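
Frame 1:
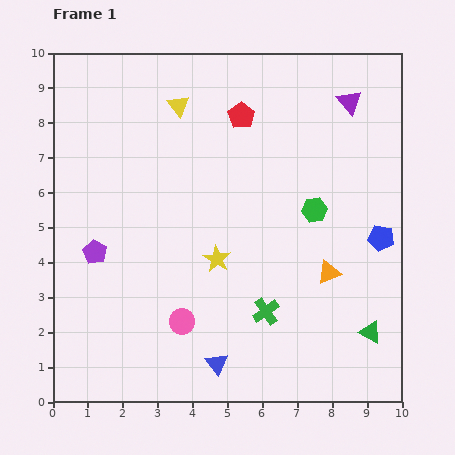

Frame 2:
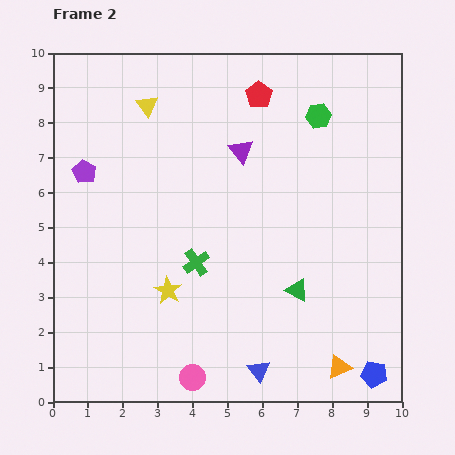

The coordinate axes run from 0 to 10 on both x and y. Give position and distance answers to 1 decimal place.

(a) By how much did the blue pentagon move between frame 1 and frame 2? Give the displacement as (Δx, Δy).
(-0.2, -3.9)

The blue pentagon was at (9.4, 4.7) in frame 1 and (9.2, 0.8) in frame 2.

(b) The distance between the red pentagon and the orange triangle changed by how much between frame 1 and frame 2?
+3.0

Distance in frame 1: 5.1. Distance in frame 2: 8.1.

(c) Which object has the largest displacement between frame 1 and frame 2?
the blue pentagon

(moved 3.9; next 3.4)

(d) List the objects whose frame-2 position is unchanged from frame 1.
none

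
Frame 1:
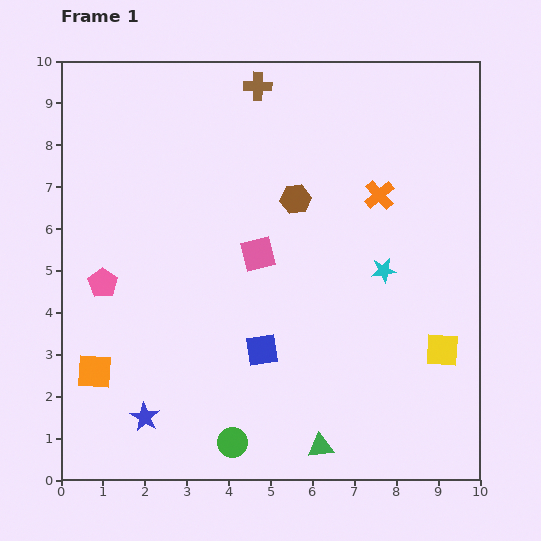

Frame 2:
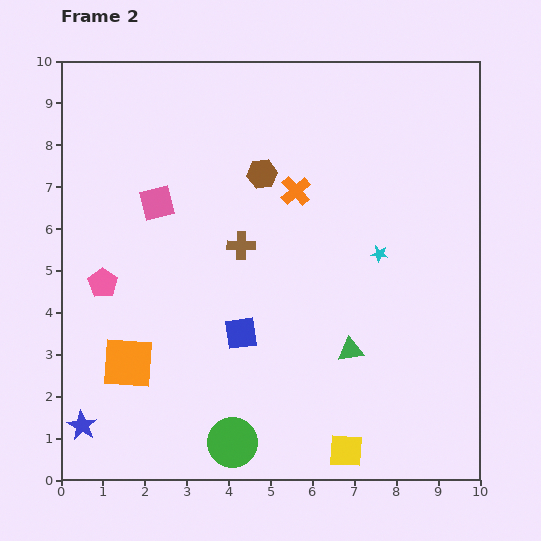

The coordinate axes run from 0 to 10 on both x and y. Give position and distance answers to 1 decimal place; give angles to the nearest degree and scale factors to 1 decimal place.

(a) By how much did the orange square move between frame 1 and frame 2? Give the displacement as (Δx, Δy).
(0.8, 0.2)

The orange square was at (0.8, 2.6) in frame 1 and (1.6, 2.8) in frame 2.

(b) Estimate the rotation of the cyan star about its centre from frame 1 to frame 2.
15° clockwise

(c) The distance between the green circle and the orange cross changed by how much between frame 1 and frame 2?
-0.7

Distance in frame 1: 6.9. Distance in frame 2: 6.2.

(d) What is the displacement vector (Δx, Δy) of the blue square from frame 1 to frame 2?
(-0.5, 0.4)

The blue square was at (4.8, 3.1) in frame 1 and (4.3, 3.5) in frame 2.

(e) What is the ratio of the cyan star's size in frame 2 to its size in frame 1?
0.7×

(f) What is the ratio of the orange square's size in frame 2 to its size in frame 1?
1.5×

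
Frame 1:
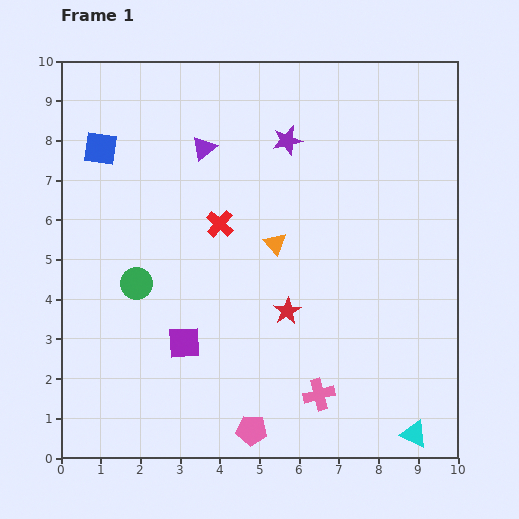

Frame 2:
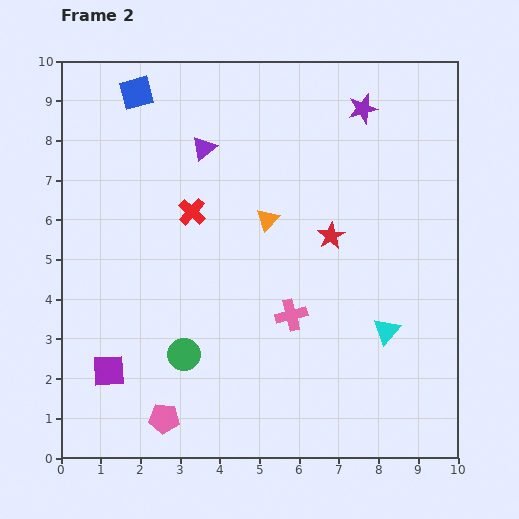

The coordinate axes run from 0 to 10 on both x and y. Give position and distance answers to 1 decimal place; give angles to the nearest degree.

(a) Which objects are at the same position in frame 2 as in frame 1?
the purple triangle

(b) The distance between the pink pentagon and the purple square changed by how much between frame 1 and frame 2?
-1.0

Distance in frame 1: 2.8. Distance in frame 2: 1.8.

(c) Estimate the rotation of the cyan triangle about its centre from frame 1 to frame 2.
46° clockwise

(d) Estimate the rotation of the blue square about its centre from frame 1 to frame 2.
24° counter-clockwise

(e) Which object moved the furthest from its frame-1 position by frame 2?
the cyan triangle

(moved 2.7; next 2.2)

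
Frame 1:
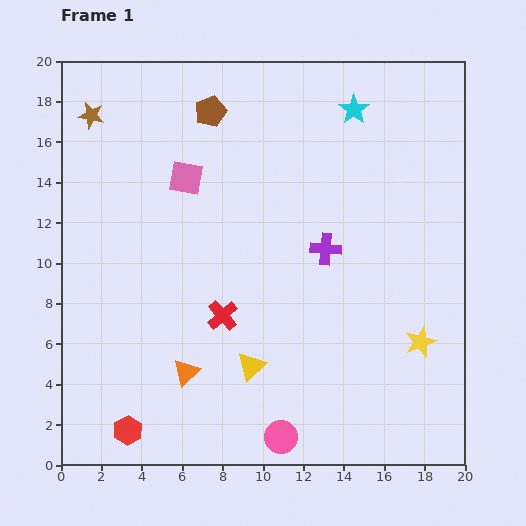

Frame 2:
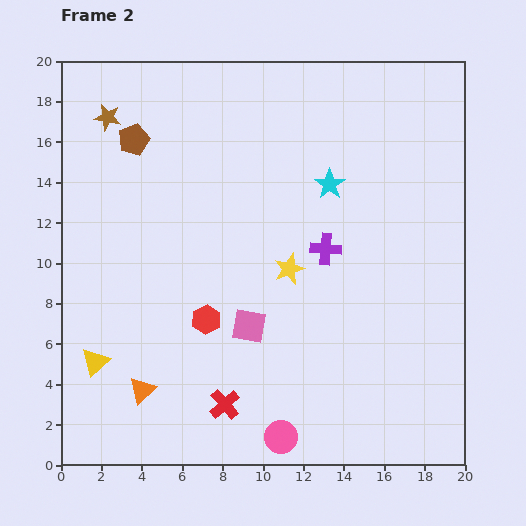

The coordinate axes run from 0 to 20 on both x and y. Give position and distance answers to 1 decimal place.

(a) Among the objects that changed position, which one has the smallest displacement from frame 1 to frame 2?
the brown star

(moved 0.8)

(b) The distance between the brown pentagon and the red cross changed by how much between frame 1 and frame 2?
+3.8

Distance in frame 1: 10.1. Distance in frame 2: 13.9.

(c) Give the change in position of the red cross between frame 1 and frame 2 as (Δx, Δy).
(0.1, -4.4)

The red cross was at (8.0, 7.4) in frame 1 and (8.1, 3.0) in frame 2.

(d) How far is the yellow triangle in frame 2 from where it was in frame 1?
7.7

The yellow triangle moved from (9.4, 4.9) to (1.7, 5.1), a distance of √(7.7² + 0.2²) ≈ 7.7.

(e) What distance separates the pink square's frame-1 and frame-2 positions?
7.9

The pink square moved from (6.2, 14.2) to (9.3, 6.9), a distance of √(3.1² + 7.3²) ≈ 7.9.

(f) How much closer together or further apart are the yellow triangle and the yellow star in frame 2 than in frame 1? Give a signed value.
+2.1

Distance in frame 1: 8.5. Distance in frame 2: 10.6.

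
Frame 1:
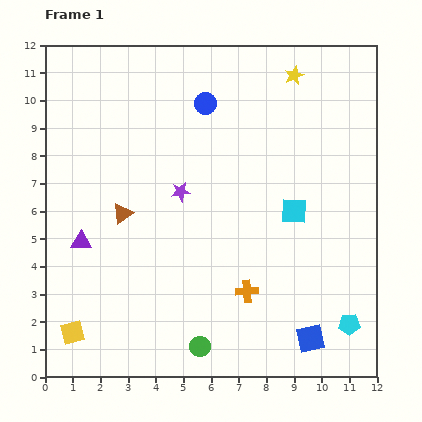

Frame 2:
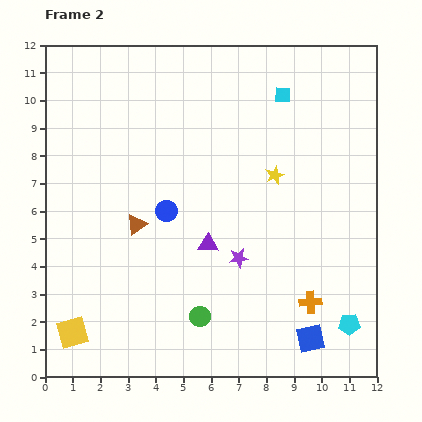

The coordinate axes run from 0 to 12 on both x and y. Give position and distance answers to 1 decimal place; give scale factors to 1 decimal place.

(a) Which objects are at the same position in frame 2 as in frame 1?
the yellow square, the blue square, the cyan pentagon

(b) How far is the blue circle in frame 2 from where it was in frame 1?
4.1

The blue circle moved from (5.8, 9.9) to (4.4, 6.0), a distance of √(1.4² + 3.9²) ≈ 4.1.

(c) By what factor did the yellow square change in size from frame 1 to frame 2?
1.3×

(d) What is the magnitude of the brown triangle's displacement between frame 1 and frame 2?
0.6

The brown triangle moved from (2.8, 5.9) to (3.3, 5.5), a distance of √(0.5² + 0.4²) ≈ 0.6.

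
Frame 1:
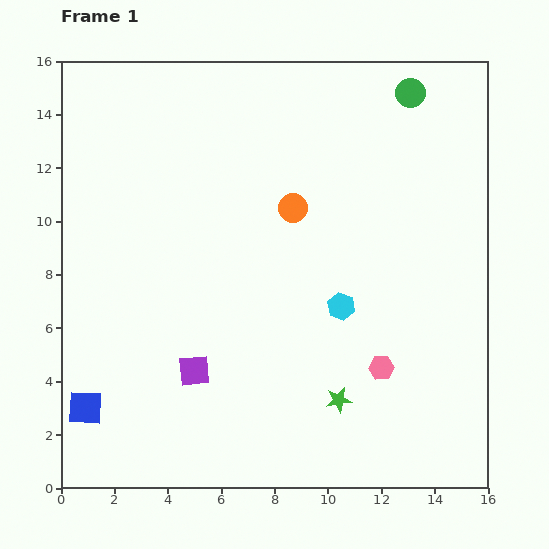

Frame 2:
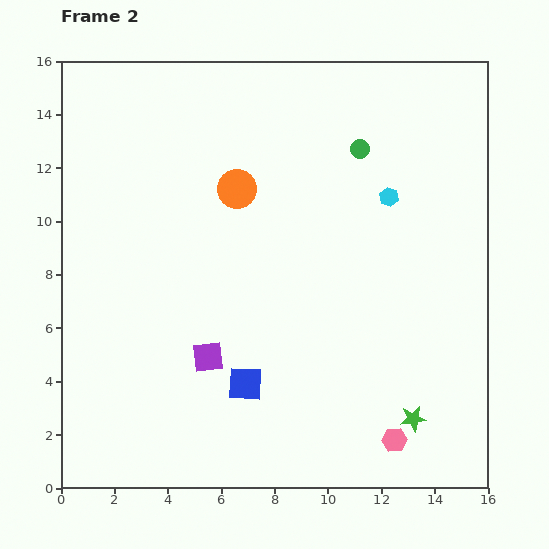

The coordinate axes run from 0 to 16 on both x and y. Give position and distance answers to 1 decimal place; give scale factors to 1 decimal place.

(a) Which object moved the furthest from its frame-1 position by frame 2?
the blue square

(moved 6.1; next 4.5)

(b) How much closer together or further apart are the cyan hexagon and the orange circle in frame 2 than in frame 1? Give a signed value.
+1.6

Distance in frame 1: 4.1. Distance in frame 2: 5.7.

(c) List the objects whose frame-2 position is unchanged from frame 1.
none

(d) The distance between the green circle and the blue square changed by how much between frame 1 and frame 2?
-7.2

Distance in frame 1: 17.0. Distance in frame 2: 9.8.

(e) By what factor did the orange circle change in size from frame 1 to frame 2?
1.3×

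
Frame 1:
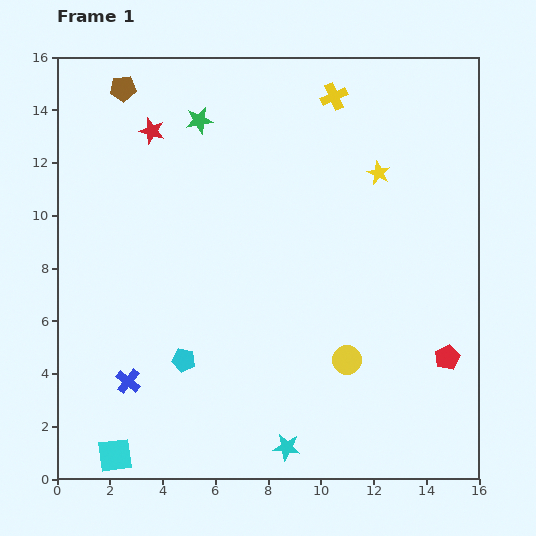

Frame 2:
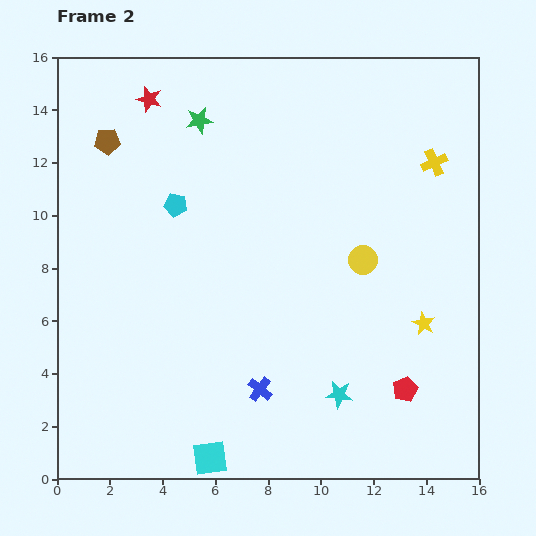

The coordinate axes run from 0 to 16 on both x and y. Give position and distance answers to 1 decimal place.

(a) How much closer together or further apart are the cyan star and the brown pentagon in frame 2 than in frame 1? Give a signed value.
-1.9

Distance in frame 1: 14.9. Distance in frame 2: 13.0.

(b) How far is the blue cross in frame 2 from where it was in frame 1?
5.0

The blue cross moved from (2.7, 3.7) to (7.7, 3.4), a distance of √(5.0² + 0.3²) ≈ 5.0.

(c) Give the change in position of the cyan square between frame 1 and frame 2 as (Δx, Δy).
(3.6, -0.1)

The cyan square was at (2.2, 0.9) in frame 1 and (5.8, 0.8) in frame 2.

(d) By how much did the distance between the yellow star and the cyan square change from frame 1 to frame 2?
-5.0

Distance in frame 1: 14.6. Distance in frame 2: 9.6.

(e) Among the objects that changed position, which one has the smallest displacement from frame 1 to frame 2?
the red star

(moved 1.2)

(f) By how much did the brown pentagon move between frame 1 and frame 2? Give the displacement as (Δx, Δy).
(-0.6, -2.0)

The brown pentagon was at (2.5, 14.8) in frame 1 and (1.9, 12.8) in frame 2.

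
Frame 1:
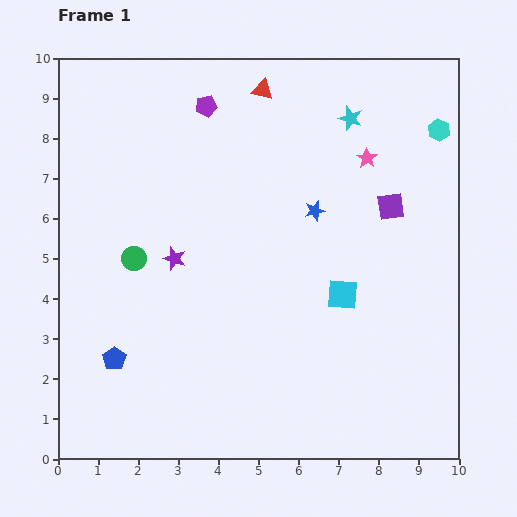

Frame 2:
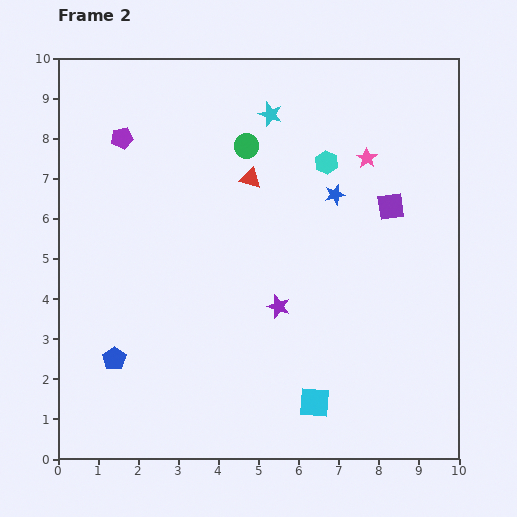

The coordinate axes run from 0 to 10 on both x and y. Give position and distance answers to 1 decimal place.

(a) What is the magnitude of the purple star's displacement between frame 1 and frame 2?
2.9

The purple star moved from (2.9, 5.0) to (5.5, 3.8), a distance of √(2.6² + 1.2²) ≈ 2.9.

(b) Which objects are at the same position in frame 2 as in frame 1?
the pink star, the blue pentagon, the purple square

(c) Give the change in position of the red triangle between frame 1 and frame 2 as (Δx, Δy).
(-0.3, -2.2)

The red triangle was at (5.1, 9.2) in frame 1 and (4.8, 7.0) in frame 2.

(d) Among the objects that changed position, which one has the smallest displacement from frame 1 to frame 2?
the blue star

(moved 0.6)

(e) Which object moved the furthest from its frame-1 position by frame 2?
the green circle

(moved 4.0; next 2.9)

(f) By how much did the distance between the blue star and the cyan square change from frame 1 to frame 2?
+3.0

Distance in frame 1: 2.2. Distance in frame 2: 5.2.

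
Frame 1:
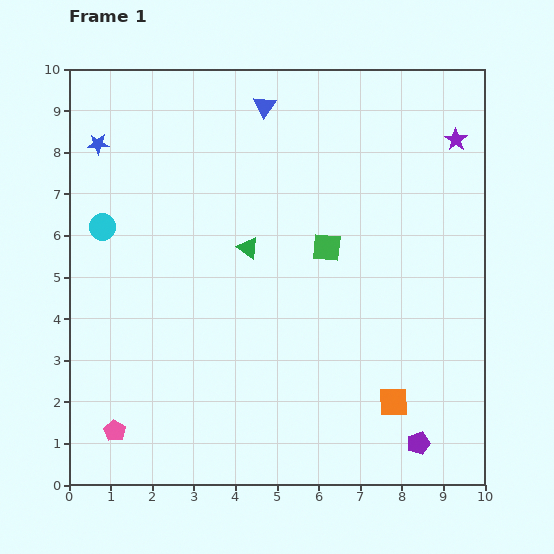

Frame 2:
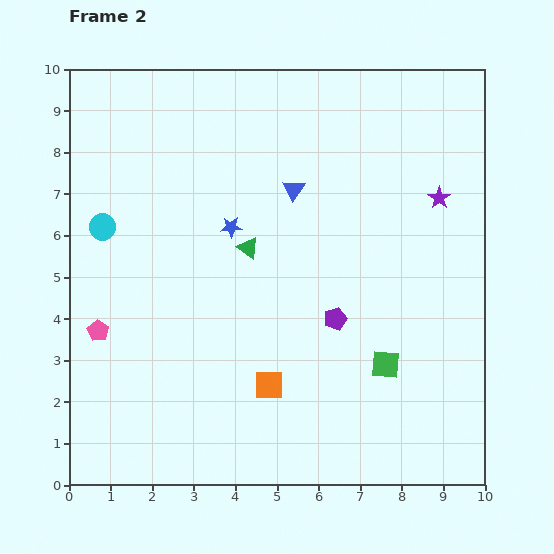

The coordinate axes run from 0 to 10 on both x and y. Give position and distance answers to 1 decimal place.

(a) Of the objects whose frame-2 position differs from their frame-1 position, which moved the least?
the purple star

(moved 1.5)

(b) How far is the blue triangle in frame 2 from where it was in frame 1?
2.1

The blue triangle moved from (4.7, 9.1) to (5.4, 7.1), a distance of √(0.7² + 2.0²) ≈ 2.1.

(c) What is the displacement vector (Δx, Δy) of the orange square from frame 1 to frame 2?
(-3.0, 0.4)

The orange square was at (7.8, 2.0) in frame 1 and (4.8, 2.4) in frame 2.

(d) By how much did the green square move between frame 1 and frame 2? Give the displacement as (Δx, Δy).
(1.4, -2.8)

The green square was at (6.2, 5.7) in frame 1 and (7.6, 2.9) in frame 2.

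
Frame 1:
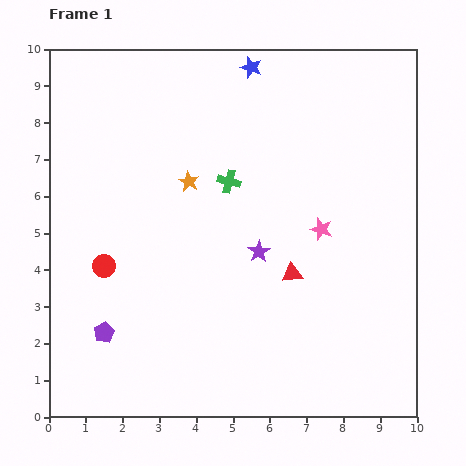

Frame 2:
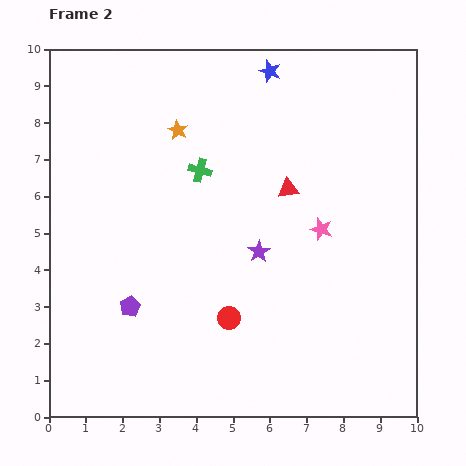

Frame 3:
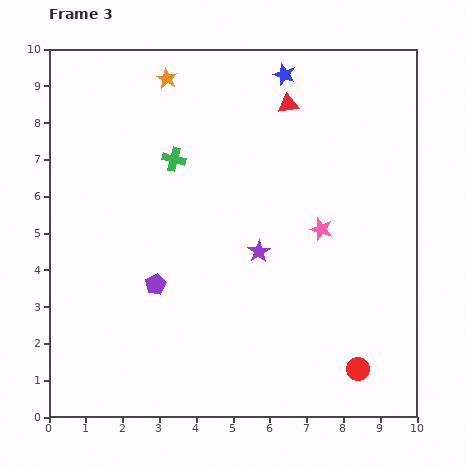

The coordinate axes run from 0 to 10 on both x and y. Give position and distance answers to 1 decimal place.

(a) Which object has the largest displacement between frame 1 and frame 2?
the red circle

(moved 3.7; next 2.3)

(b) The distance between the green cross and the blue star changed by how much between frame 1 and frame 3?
+0.6

Distance in frame 1: 3.2. Distance in frame 3: 3.8.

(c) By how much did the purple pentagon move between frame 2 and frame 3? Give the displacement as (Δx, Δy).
(0.7, 0.6)

The purple pentagon was at (2.2, 3.0) in frame 2 and (2.9, 3.6) in frame 3.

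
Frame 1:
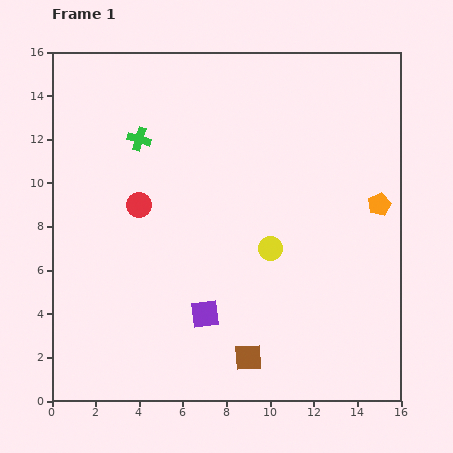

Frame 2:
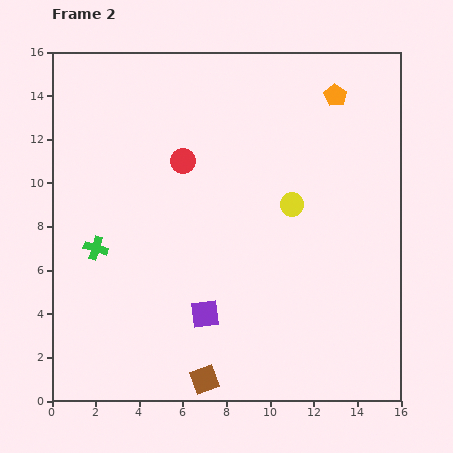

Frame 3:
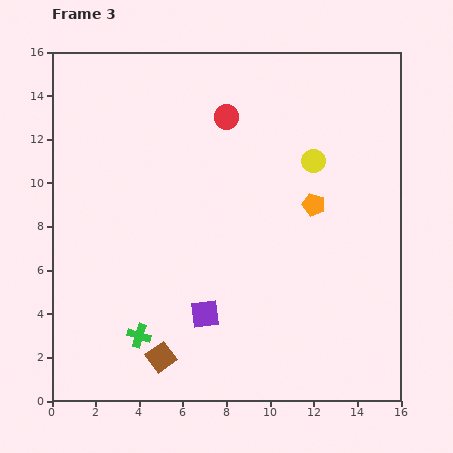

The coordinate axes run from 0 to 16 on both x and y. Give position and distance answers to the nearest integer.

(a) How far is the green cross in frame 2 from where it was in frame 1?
5

The green cross moved from (4, 12) to (2, 7), a distance of √(2² + 5²) ≈ 5.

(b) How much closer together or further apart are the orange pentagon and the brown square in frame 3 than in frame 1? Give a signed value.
+1

Distance in frame 1: 9. Distance in frame 3: 10.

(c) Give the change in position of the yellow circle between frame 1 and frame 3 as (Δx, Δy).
(2, 4)

The yellow circle was at (10, 7) in frame 1 and (12, 11) in frame 3.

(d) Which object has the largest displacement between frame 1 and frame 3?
the green cross

(moved 9; next 6)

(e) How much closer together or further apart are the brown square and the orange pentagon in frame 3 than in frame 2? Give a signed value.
-4

Distance in frame 2: 14. Distance in frame 3: 10.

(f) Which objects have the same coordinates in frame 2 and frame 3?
the purple square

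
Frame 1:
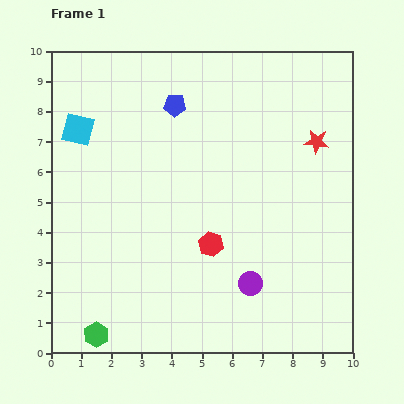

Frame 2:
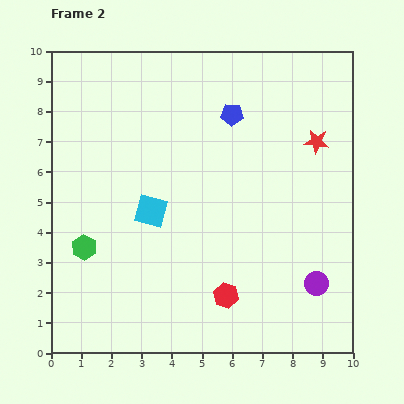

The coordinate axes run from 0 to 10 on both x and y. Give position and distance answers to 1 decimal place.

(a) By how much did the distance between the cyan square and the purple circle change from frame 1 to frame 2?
-1.6

Distance in frame 1: 7.6. Distance in frame 2: 6.0.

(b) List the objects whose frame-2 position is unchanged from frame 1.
the red star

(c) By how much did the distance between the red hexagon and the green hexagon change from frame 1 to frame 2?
+0.2

Distance in frame 1: 4.8. Distance in frame 2: 5.0.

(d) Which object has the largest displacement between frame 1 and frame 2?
the cyan square

(moved 3.6; next 2.9)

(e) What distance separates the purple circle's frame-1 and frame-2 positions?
2.2

The purple circle moved from (6.6, 2.3) to (8.8, 2.3), a distance of √(2.2² + 0.0²) ≈ 2.2.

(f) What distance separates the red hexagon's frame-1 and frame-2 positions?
1.8

The red hexagon moved from (5.3, 3.6) to (5.8, 1.9), a distance of √(0.5² + 1.7²) ≈ 1.8.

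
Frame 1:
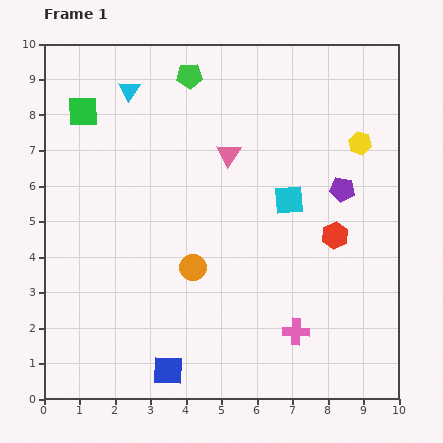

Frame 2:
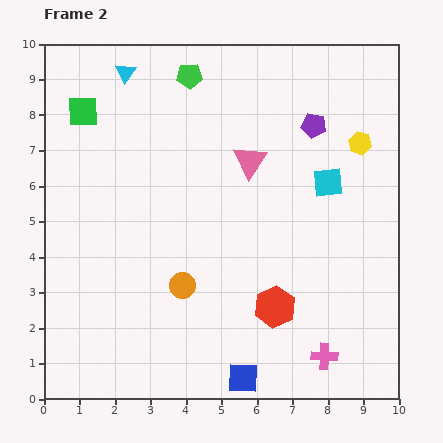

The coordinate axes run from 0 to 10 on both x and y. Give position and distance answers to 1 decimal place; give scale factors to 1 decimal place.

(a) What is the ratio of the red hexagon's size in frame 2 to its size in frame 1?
1.5×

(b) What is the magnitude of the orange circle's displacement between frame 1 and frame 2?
0.6

The orange circle moved from (4.2, 3.7) to (3.9, 3.2), a distance of √(0.3² + 0.5²) ≈ 0.6.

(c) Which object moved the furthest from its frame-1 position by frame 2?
the red hexagon

(moved 2.6; next 2.1)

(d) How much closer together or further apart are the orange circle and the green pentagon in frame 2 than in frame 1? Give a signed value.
+0.5

Distance in frame 1: 5.4. Distance in frame 2: 5.9.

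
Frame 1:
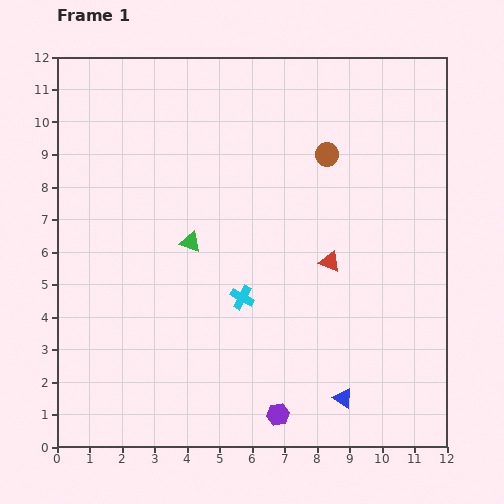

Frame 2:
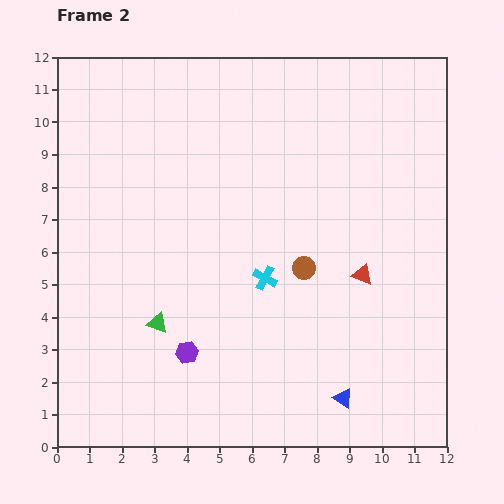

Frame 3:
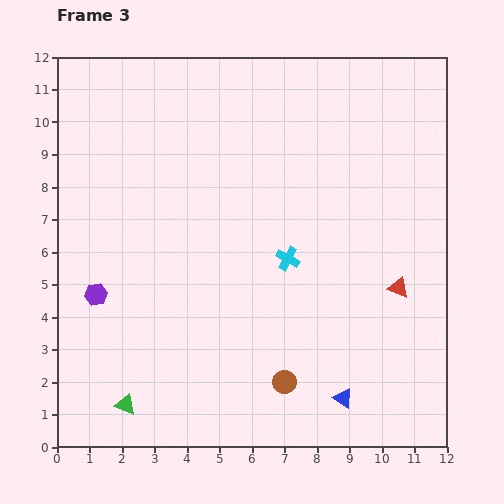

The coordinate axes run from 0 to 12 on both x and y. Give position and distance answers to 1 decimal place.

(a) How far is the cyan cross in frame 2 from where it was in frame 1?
0.9

The cyan cross moved from (5.7, 4.6) to (6.4, 5.2), a distance of √(0.7² + 0.6²) ≈ 0.9.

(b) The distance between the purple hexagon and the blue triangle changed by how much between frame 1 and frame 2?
+2.9

Distance in frame 1: 2.1. Distance in frame 2: 5.0.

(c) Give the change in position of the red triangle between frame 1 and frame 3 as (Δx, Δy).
(2.1, -0.8)

The red triangle was at (8.4, 5.7) in frame 1 and (10.5, 4.9) in frame 3.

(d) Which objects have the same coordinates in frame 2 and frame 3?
the blue triangle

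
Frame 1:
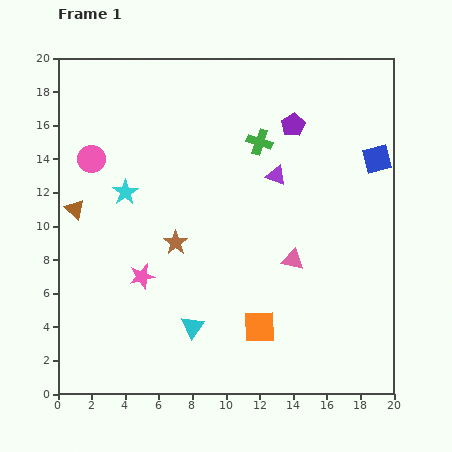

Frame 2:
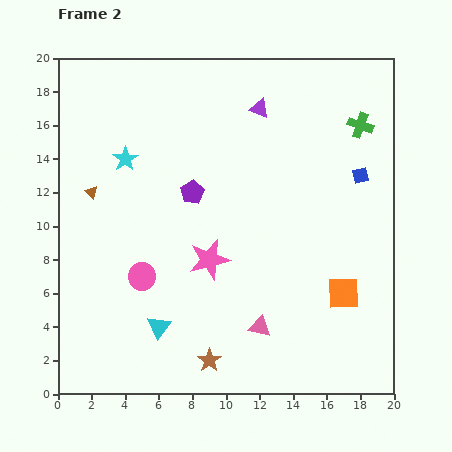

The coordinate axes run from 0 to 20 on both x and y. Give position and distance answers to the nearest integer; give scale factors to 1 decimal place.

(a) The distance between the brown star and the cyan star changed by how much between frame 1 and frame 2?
+9

Distance in frame 1: 4. Distance in frame 2: 13.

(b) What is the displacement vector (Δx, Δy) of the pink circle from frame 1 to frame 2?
(3, -7)

The pink circle was at (2, 14) in frame 1 and (5, 7) in frame 2.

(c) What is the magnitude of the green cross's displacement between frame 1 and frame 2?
6

The green cross moved from (12, 15) to (18, 16), a distance of √(6² + 1²) ≈ 6.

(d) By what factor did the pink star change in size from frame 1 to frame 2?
1.6×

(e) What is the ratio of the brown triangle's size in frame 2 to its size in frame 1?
0.6×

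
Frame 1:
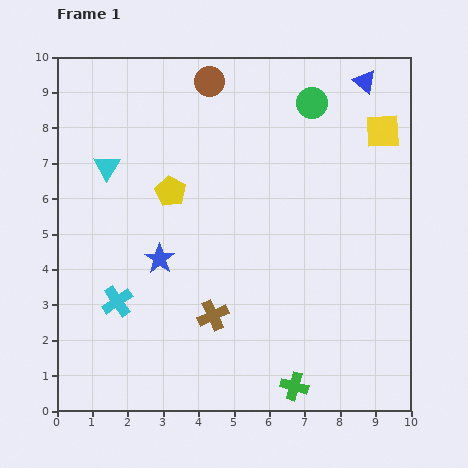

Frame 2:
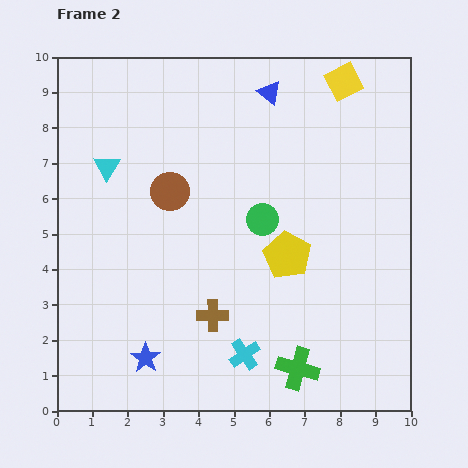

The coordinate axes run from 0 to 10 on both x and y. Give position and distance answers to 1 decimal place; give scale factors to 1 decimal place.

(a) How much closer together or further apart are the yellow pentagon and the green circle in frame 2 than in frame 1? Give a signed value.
-3.5

Distance in frame 1: 4.7. Distance in frame 2: 1.2.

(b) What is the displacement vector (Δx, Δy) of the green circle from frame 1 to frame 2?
(-1.4, -3.3)

The green circle was at (7.2, 8.7) in frame 1 and (5.8, 5.4) in frame 2.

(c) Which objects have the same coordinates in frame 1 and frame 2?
the brown cross, the cyan triangle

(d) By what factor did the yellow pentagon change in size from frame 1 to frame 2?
1.6×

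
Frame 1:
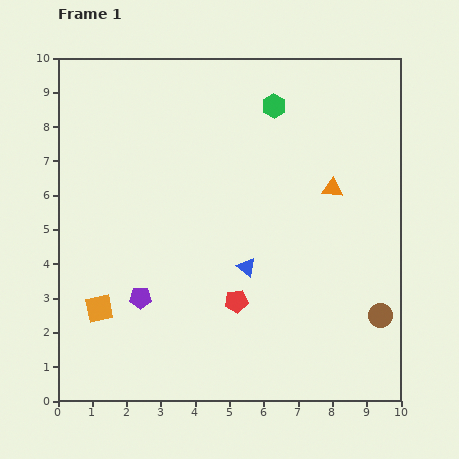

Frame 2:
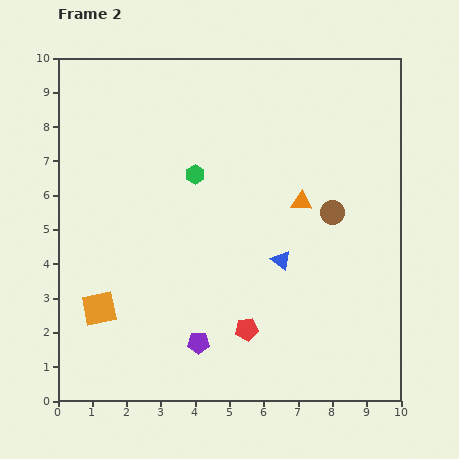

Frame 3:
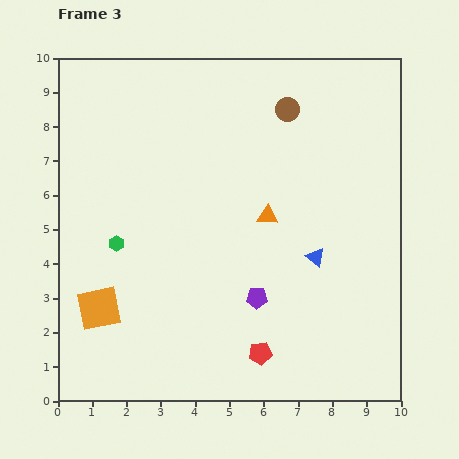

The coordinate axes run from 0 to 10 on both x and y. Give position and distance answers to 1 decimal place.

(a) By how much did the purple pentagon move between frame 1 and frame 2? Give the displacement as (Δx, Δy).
(1.7, -1.3)

The purple pentagon was at (2.4, 3.0) in frame 1 and (4.1, 1.7) in frame 2.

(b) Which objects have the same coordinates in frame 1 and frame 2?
the orange square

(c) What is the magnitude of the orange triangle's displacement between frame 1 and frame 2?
1.0

The orange triangle moved from (8.0, 6.2) to (7.1, 5.8), a distance of √(0.9² + 0.4²) ≈ 1.0.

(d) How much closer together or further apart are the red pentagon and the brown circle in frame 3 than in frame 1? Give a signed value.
+2.9

Distance in frame 1: 4.2. Distance in frame 3: 7.1.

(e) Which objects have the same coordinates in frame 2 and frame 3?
the orange square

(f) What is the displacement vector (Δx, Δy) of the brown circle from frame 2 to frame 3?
(-1.3, 3.0)

The brown circle was at (8.0, 5.5) in frame 2 and (6.7, 8.5) in frame 3.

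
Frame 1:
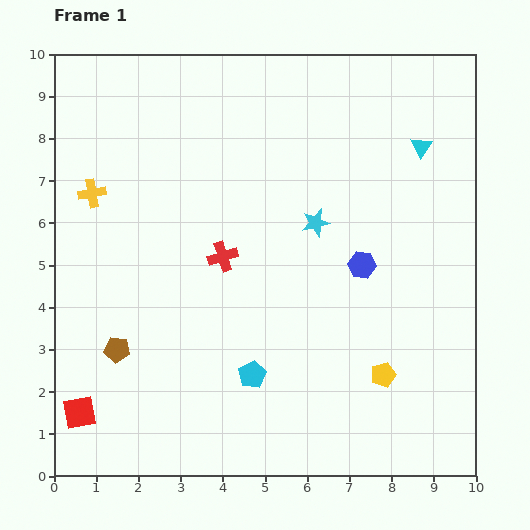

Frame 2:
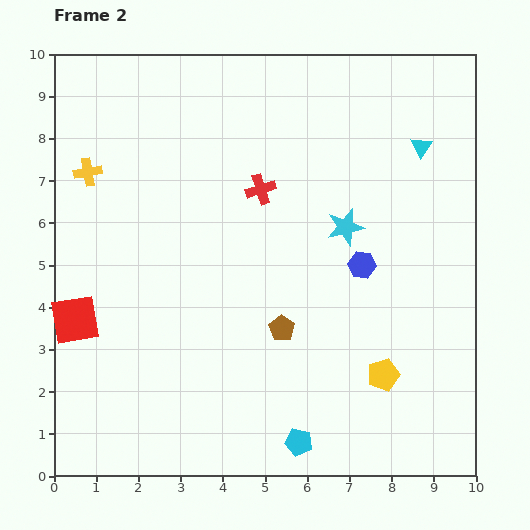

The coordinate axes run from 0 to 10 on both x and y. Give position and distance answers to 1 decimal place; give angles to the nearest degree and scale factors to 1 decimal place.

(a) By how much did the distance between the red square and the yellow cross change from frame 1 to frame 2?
-1.7

Distance in frame 1: 5.2. Distance in frame 2: 3.5.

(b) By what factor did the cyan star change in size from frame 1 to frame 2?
1.3×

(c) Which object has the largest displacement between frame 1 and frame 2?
the brown pentagon

(moved 3.9; next 2.2)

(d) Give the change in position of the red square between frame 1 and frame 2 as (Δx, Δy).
(-0.1, 2.2)

The red square was at (0.6, 1.5) in frame 1 and (0.5, 3.7) in frame 2.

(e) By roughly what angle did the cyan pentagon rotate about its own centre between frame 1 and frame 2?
30° counter-clockwise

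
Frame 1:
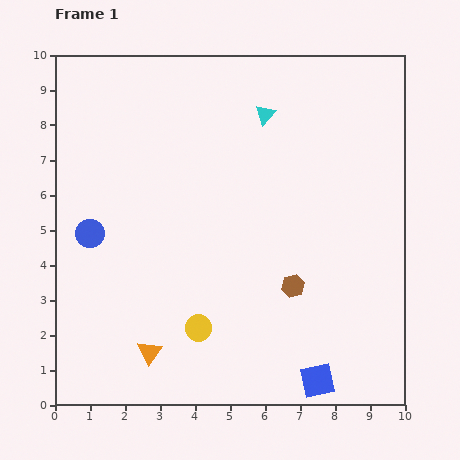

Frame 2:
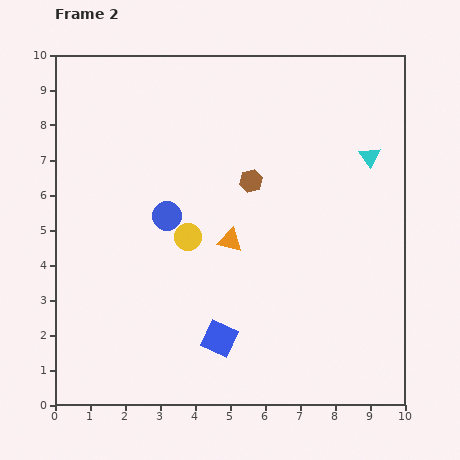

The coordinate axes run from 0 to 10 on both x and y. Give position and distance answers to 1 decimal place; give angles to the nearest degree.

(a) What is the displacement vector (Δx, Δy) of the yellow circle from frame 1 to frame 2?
(-0.3, 2.6)

The yellow circle was at (4.1, 2.2) in frame 1 and (3.8, 4.8) in frame 2.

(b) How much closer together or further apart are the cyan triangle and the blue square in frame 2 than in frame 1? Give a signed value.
-1.0

Distance in frame 1: 7.7. Distance in frame 2: 6.7.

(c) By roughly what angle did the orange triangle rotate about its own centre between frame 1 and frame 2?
53° counter-clockwise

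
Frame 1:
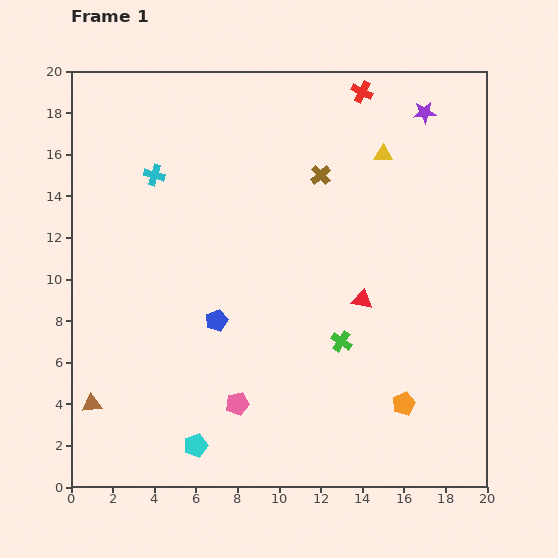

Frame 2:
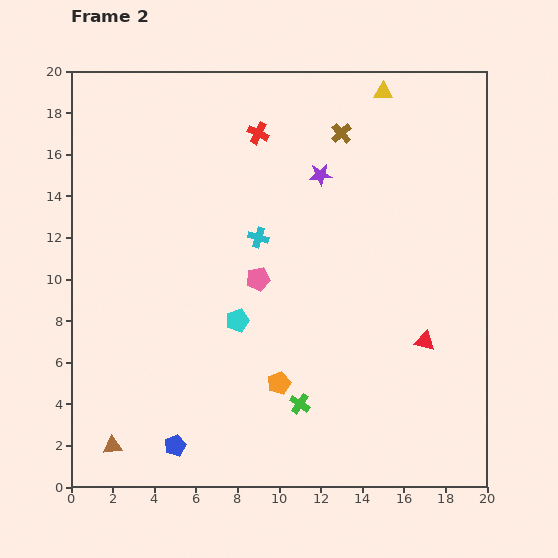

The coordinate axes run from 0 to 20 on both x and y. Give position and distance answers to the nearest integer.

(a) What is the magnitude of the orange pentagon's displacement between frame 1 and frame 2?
6

The orange pentagon moved from (16, 4) to (10, 5), a distance of √(6² + 1²) ≈ 6.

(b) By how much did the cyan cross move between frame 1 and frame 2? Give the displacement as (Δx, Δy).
(5, -3)

The cyan cross was at (4, 15) in frame 1 and (9, 12) in frame 2.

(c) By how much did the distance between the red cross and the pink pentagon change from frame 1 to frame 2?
-9

Distance in frame 1: 16. Distance in frame 2: 7.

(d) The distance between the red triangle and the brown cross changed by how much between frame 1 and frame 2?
+5

Distance in frame 1: 6. Distance in frame 2: 11.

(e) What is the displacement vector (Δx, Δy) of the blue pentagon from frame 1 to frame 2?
(-2, -6)

The blue pentagon was at (7, 8) in frame 1 and (5, 2) in frame 2.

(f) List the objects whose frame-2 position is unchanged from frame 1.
none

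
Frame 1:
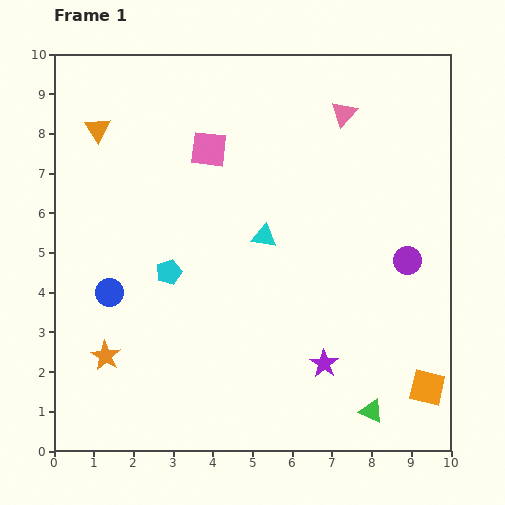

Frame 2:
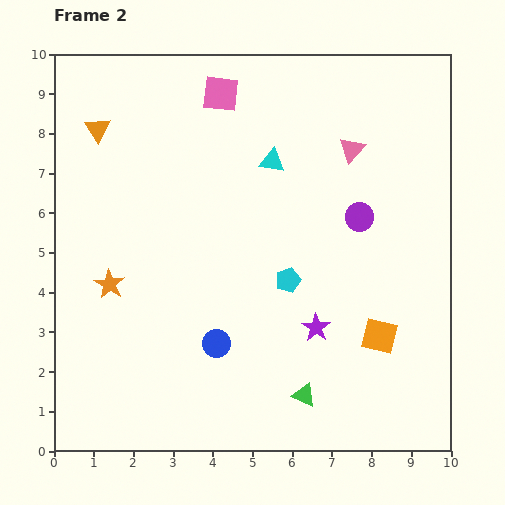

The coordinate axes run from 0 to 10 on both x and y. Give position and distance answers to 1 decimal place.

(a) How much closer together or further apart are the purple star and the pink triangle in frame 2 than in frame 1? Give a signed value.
-1.7

Distance in frame 1: 6.3. Distance in frame 2: 4.6.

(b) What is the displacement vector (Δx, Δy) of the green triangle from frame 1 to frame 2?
(-1.7, 0.4)

The green triangle was at (8.0, 1.0) in frame 1 and (6.3, 1.4) in frame 2.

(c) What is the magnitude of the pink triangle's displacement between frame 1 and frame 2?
0.9

The pink triangle moved from (7.3, 8.5) to (7.5, 7.6), a distance of √(0.2² + 0.9²) ≈ 0.9.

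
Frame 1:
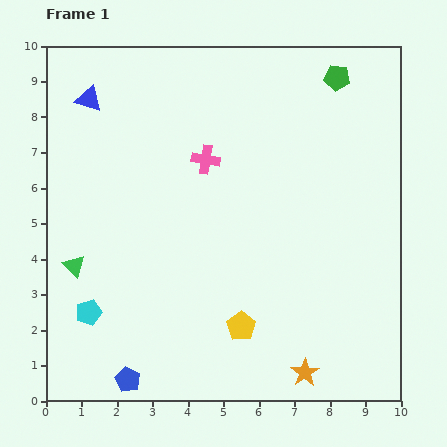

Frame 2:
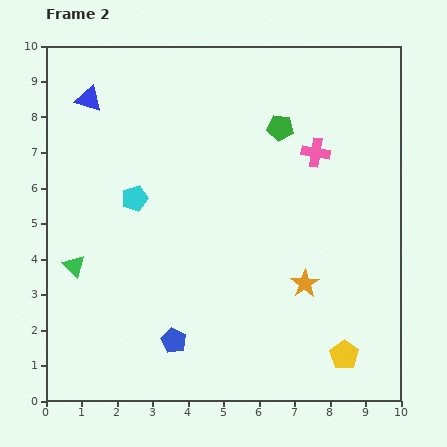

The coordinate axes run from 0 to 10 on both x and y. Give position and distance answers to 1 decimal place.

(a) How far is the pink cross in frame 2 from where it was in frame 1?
3.1

The pink cross moved from (4.5, 6.8) to (7.6, 7.0), a distance of √(3.1² + 0.2²) ≈ 3.1.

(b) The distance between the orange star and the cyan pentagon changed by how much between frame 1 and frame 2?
-0.9

Distance in frame 1: 6.3. Distance in frame 2: 5.4.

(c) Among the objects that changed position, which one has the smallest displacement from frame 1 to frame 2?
the blue pentagon

(moved 1.7)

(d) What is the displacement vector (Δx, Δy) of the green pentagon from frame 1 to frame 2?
(-1.6, -1.4)

The green pentagon was at (8.2, 9.1) in frame 1 and (6.6, 7.7) in frame 2.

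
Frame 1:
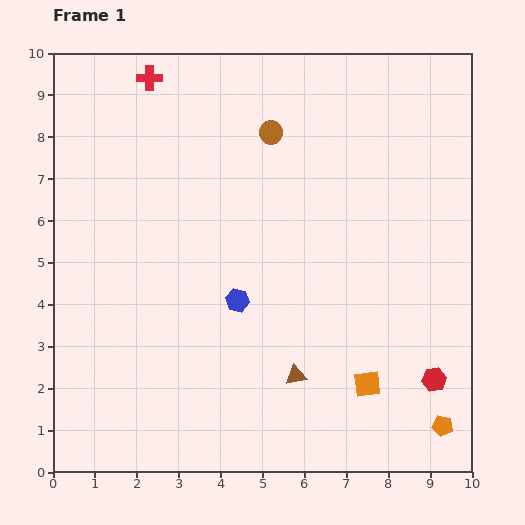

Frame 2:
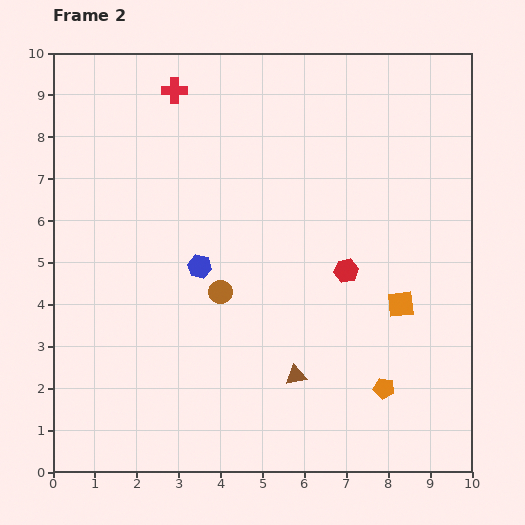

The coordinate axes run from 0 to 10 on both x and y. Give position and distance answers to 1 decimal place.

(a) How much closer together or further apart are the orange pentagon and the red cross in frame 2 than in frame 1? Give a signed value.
-2.2

Distance in frame 1: 10.9. Distance in frame 2: 8.7.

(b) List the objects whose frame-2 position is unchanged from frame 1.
the brown triangle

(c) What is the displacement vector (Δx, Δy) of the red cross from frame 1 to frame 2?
(0.6, -0.3)

The red cross was at (2.3, 9.4) in frame 1 and (2.9, 9.1) in frame 2.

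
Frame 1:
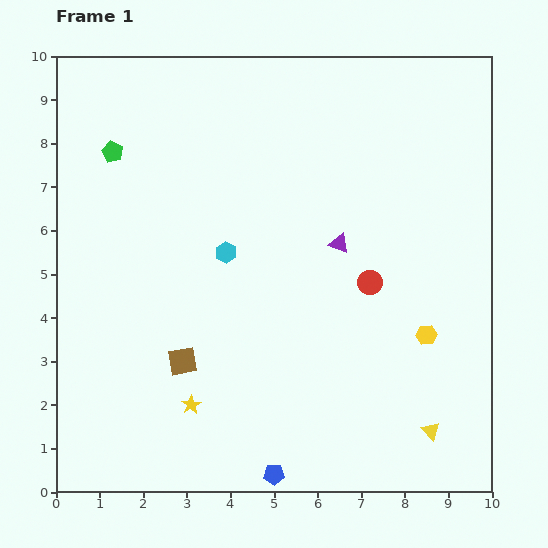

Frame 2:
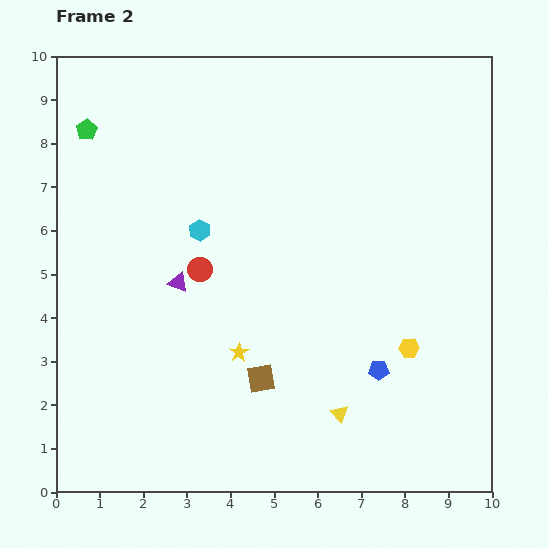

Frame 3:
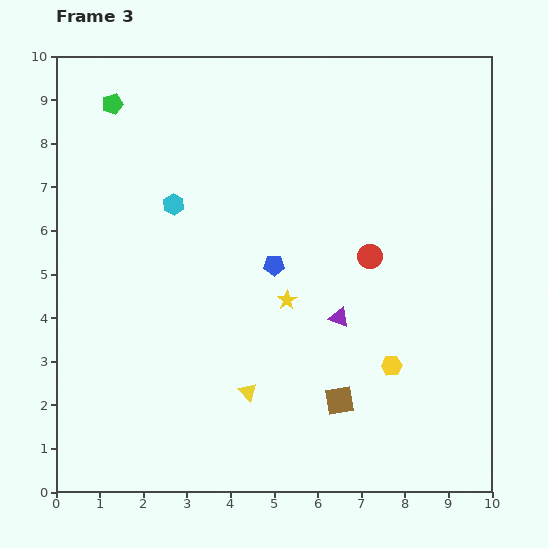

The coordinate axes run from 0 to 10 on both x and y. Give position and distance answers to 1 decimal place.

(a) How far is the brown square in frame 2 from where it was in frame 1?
1.8

The brown square moved from (2.9, 3.0) to (4.7, 2.6), a distance of √(1.8² + 0.4²) ≈ 1.8.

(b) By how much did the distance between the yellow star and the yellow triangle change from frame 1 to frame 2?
-2.8

Distance in frame 1: 5.5. Distance in frame 2: 2.7.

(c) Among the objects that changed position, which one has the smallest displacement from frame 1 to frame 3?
the red circle

(moved 0.6)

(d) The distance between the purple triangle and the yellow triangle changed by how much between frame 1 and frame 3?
-2.1

Distance in frame 1: 4.8. Distance in frame 3: 2.7.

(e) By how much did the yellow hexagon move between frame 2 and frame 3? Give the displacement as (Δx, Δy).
(-0.4, -0.4)

The yellow hexagon was at (8.1, 3.3) in frame 2 and (7.7, 2.9) in frame 3.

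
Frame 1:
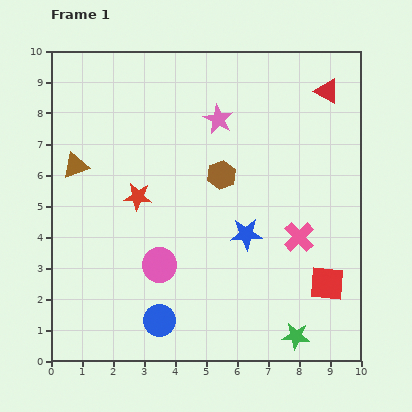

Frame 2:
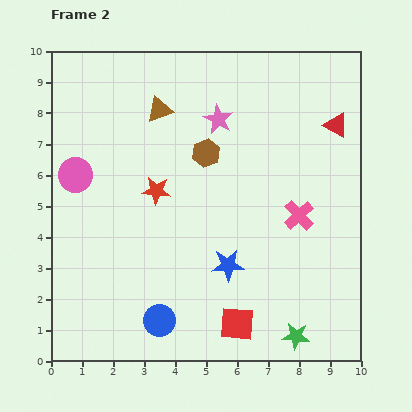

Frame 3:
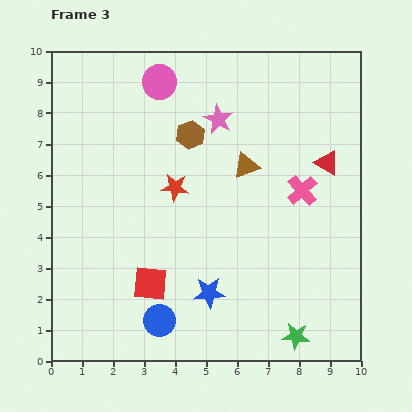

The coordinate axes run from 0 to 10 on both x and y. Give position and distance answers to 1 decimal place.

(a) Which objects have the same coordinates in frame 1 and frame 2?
the green star, the blue circle, the pink star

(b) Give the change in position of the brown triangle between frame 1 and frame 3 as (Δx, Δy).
(5.5, 0.0)

The brown triangle was at (0.8, 6.3) in frame 1 and (6.3, 6.3) in frame 3.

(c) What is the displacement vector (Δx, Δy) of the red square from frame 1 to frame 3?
(-5.7, 0.0)

The red square was at (8.9, 2.5) in frame 1 and (3.2, 2.5) in frame 3.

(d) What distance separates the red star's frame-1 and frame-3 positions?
1.2

The red star moved from (2.8, 5.3) to (4.0, 5.6), a distance of √(1.2² + 0.3²) ≈ 1.2.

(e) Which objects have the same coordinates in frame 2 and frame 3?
the green star, the blue circle, the pink star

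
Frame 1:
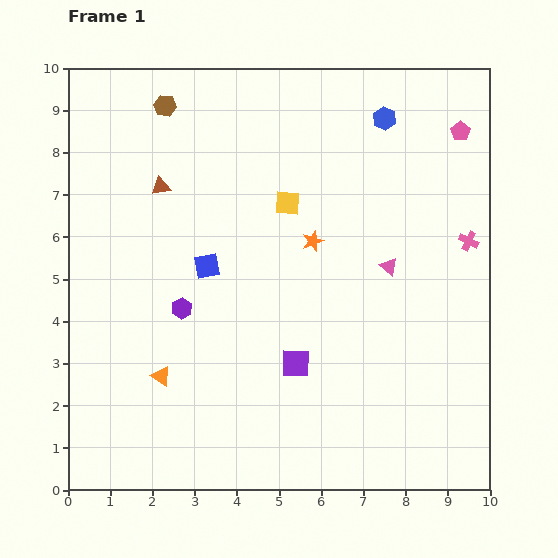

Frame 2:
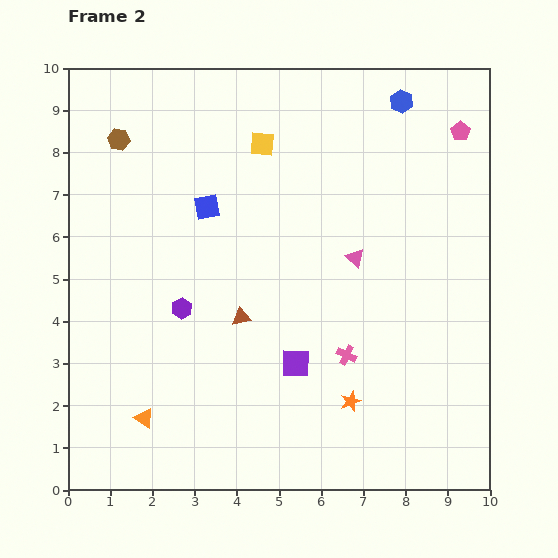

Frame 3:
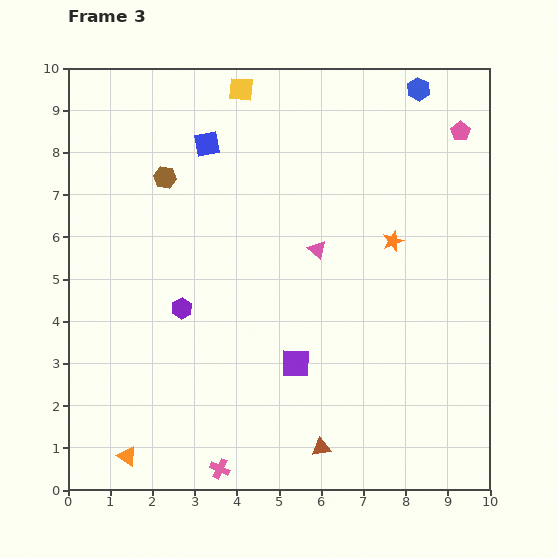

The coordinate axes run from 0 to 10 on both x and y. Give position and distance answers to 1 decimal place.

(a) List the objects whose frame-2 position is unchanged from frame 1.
the purple hexagon, the purple square, the pink pentagon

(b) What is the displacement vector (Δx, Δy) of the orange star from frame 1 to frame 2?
(0.9, -3.8)

The orange star was at (5.8, 5.9) in frame 1 and (6.7, 2.1) in frame 2.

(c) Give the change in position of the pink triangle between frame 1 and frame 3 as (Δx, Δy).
(-1.7, 0.4)

The pink triangle was at (7.6, 5.3) in frame 1 and (5.9, 5.7) in frame 3.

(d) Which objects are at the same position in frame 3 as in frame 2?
the purple hexagon, the purple square, the pink pentagon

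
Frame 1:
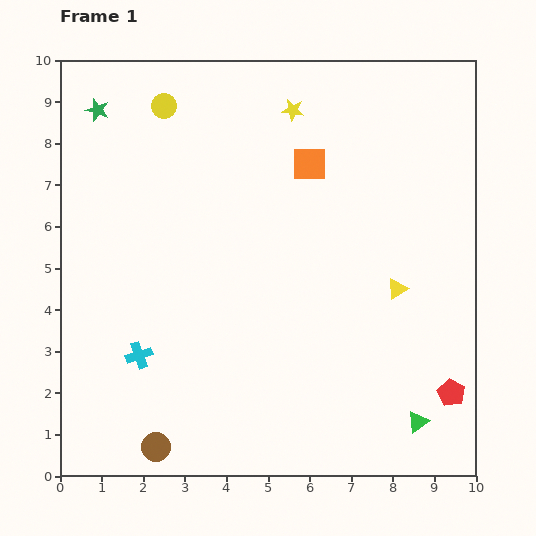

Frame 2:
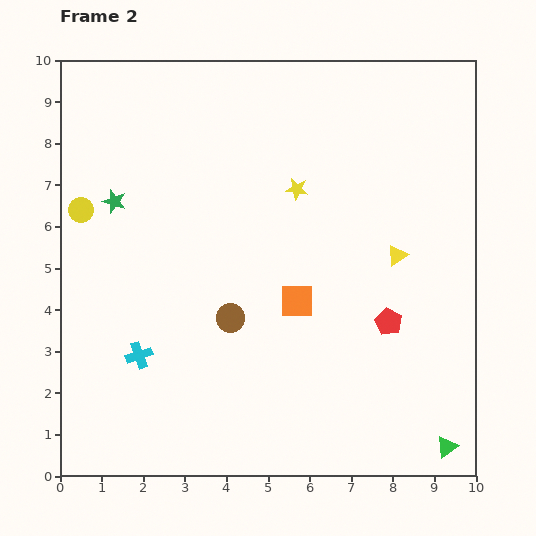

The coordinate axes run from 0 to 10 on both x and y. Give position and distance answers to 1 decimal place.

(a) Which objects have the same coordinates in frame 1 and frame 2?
the cyan cross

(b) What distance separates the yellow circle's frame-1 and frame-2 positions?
3.2

The yellow circle moved from (2.5, 8.9) to (0.5, 6.4), a distance of √(2.0² + 2.5²) ≈ 3.2.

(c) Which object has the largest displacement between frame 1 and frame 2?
the brown circle

(moved 3.6; next 3.3)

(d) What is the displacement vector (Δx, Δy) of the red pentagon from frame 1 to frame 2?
(-1.5, 1.7)

The red pentagon was at (9.4, 2.0) in frame 1 and (7.9, 3.7) in frame 2.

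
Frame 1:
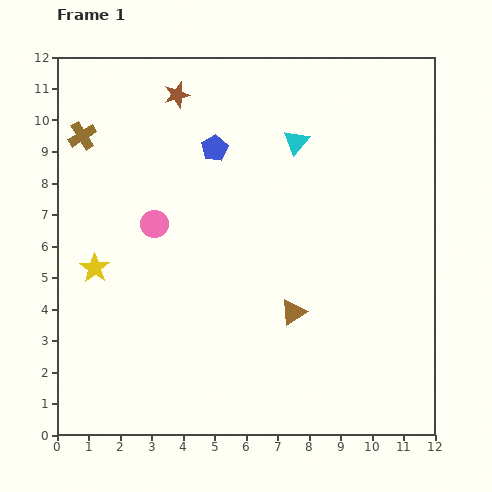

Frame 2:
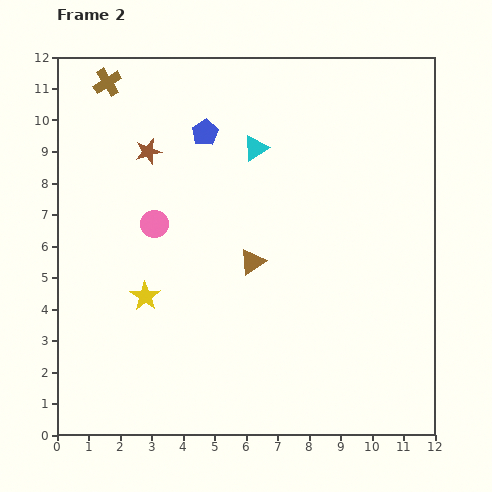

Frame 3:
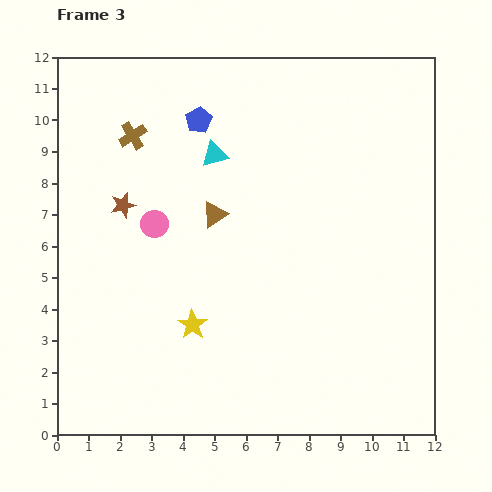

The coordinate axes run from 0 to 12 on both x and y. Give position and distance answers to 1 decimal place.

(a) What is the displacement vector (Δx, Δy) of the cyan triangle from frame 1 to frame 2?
(-1.3, -0.2)

The cyan triangle was at (7.6, 9.3) in frame 1 and (6.3, 9.1) in frame 2.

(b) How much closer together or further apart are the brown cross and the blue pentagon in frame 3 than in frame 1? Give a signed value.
-2.0

Distance in frame 1: 4.2. Distance in frame 3: 2.2.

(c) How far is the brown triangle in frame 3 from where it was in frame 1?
4.0

The brown triangle moved from (7.5, 3.9) to (5.0, 7.0), a distance of √(2.5² + 3.1²) ≈ 4.0.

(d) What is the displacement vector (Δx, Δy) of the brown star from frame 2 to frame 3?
(-0.8, -1.7)

The brown star was at (2.9, 9.0) in frame 2 and (2.1, 7.3) in frame 3.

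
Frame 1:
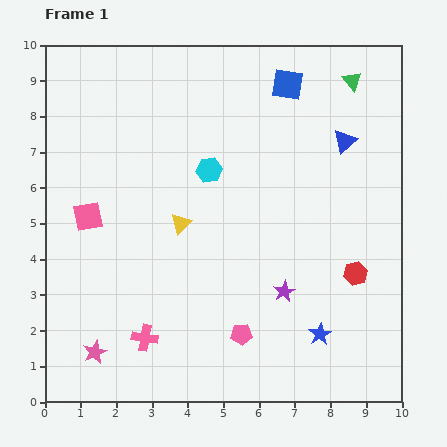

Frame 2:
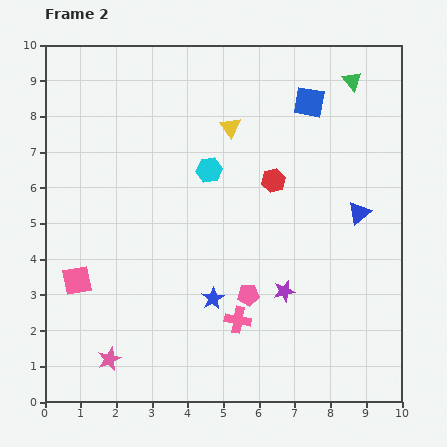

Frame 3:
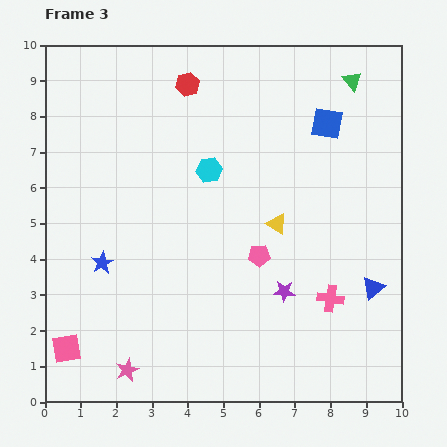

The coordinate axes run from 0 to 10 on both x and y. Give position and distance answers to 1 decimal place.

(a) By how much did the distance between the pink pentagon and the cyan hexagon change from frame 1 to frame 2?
-1.0

Distance in frame 1: 4.7. Distance in frame 2: 3.7.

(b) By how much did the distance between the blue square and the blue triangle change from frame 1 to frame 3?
+2.5

Distance in frame 1: 2.3. Distance in frame 3: 4.8.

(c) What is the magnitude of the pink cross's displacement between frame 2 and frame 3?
2.7

The pink cross moved from (5.4, 2.3) to (8.0, 2.9), a distance of √(2.6² + 0.6²) ≈ 2.7.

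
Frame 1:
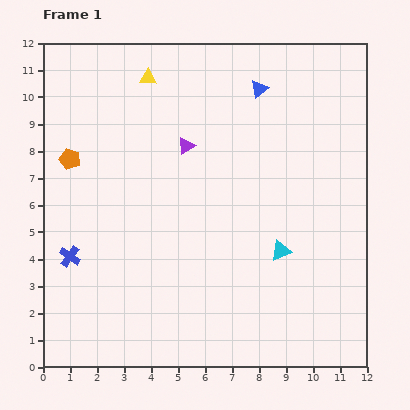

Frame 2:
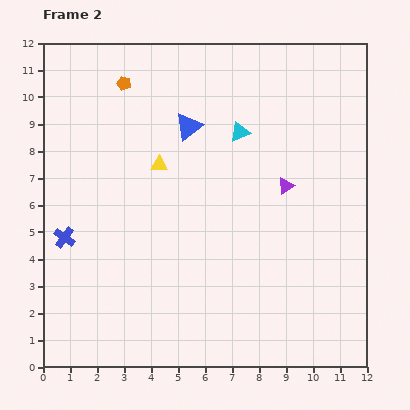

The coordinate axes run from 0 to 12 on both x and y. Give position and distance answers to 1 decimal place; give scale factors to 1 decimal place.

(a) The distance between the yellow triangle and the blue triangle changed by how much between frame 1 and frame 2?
-2.3

Distance in frame 1: 4.1. Distance in frame 2: 1.8.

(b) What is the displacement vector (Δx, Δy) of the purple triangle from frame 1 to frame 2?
(3.7, -1.5)

The purple triangle was at (5.3, 8.2) in frame 1 and (9.0, 6.7) in frame 2.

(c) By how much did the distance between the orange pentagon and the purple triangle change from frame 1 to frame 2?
+2.8

Distance in frame 1: 4.3. Distance in frame 2: 7.1.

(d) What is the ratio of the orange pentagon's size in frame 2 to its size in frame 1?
0.7×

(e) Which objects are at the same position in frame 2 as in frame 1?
none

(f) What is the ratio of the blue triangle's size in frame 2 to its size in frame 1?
1.6×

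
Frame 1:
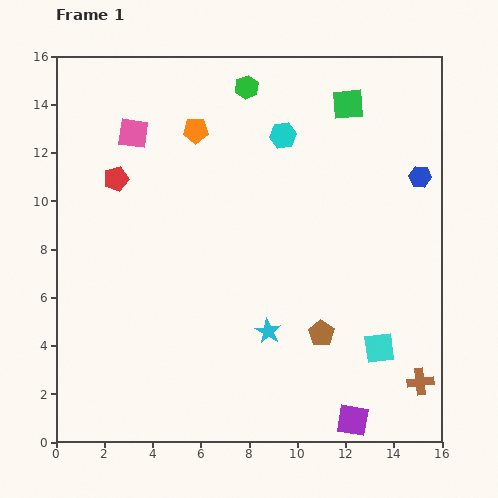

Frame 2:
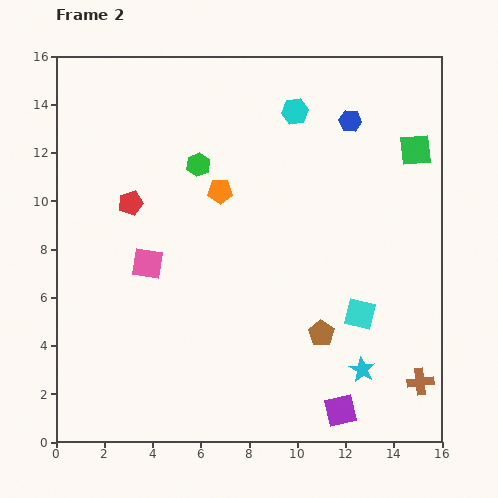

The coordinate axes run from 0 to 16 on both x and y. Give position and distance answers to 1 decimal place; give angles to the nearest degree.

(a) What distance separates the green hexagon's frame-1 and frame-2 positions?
3.8

The green hexagon moved from (7.9, 14.7) to (5.9, 11.5), a distance of √(2.0² + 3.2²) ≈ 3.8.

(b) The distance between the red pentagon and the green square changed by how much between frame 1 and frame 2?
+1.9

Distance in frame 1: 10.1. Distance in frame 2: 12.0.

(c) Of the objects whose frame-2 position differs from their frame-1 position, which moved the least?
the purple square

(moved 0.6)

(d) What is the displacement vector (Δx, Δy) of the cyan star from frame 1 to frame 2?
(3.9, -1.6)

The cyan star was at (8.8, 4.6) in frame 1 and (12.7, 3.0) in frame 2.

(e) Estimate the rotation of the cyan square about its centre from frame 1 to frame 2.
20° clockwise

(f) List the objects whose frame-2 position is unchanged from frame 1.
the brown pentagon, the brown cross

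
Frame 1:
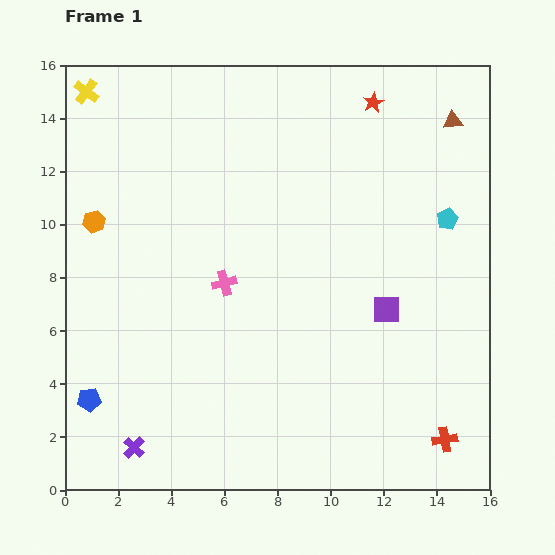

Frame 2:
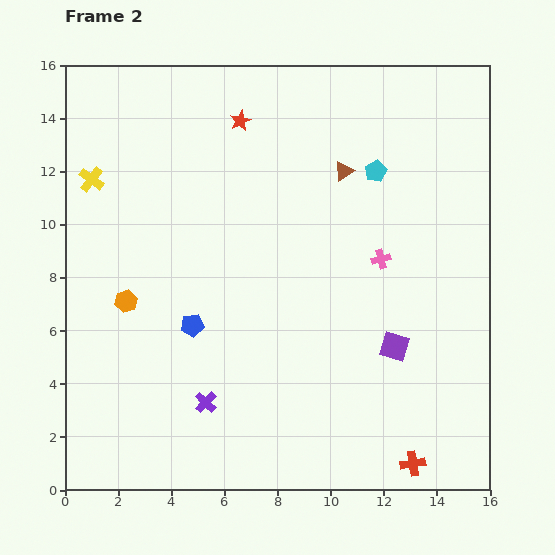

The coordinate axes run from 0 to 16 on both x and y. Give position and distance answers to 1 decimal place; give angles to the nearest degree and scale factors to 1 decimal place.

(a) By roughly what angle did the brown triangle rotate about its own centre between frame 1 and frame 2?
24° counter-clockwise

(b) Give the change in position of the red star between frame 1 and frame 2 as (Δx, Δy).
(-5.0, -0.7)

The red star was at (11.6, 14.6) in frame 1 and (6.6, 13.9) in frame 2.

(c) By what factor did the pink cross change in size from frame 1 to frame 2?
0.8×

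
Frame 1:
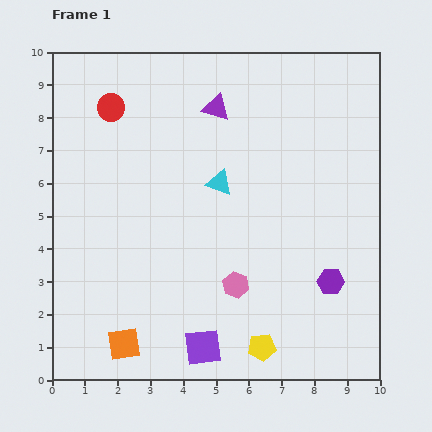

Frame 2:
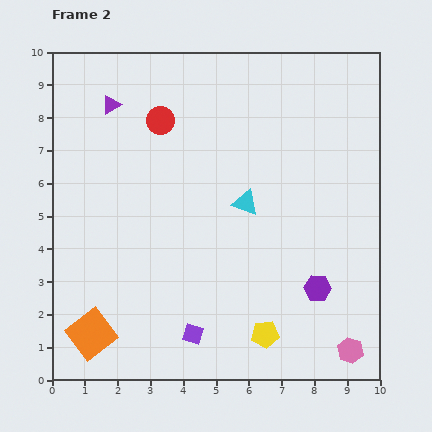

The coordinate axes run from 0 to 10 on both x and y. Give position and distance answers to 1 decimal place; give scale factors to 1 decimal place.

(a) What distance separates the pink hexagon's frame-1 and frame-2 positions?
4.0

The pink hexagon moved from (5.6, 2.9) to (9.1, 0.9), a distance of √(3.5² + 2.0²) ≈ 4.0.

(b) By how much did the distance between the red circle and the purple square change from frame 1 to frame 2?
-1.2

Distance in frame 1: 7.8. Distance in frame 2: 6.6.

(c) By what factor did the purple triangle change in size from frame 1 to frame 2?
0.7×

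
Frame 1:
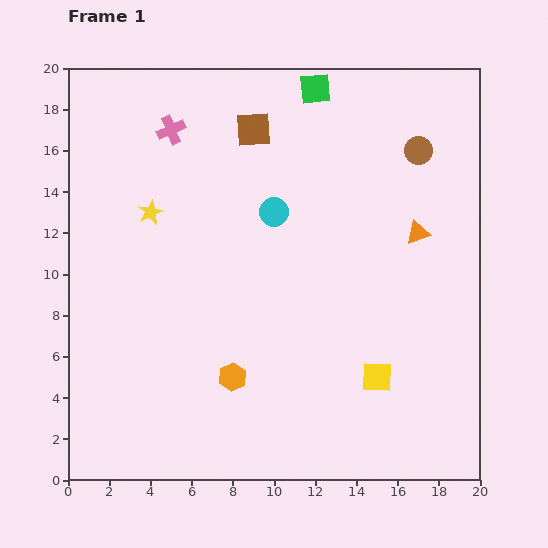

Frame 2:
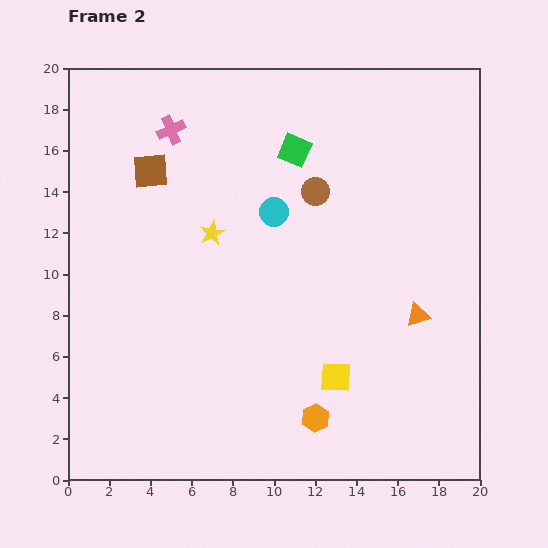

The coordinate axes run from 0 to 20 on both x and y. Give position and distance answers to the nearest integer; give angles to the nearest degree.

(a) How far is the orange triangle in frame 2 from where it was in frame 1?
4

The orange triangle moved from (17, 12) to (17, 8), a distance of √(0² + 4²) ≈ 4.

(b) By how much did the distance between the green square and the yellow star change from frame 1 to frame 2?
-4

Distance in frame 1: 10. Distance in frame 2: 6.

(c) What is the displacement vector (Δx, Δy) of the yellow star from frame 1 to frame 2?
(3, -1)

The yellow star was at (4, 13) in frame 1 and (7, 12) in frame 2.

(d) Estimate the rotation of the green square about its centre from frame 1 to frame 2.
28° clockwise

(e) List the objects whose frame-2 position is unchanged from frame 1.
the cyan circle, the pink cross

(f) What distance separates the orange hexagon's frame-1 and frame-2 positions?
4

The orange hexagon moved from (8, 5) to (12, 3), a distance of √(4² + 2²) ≈ 4.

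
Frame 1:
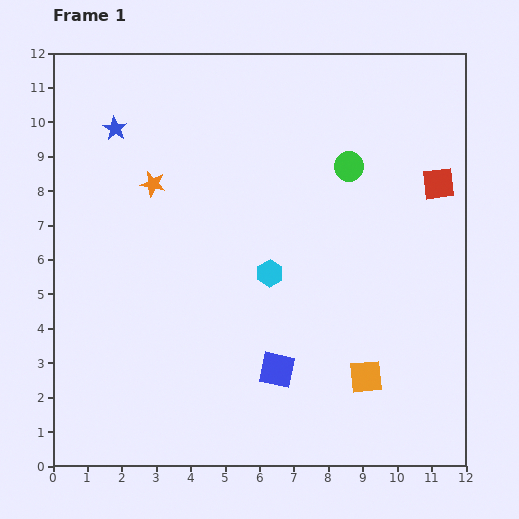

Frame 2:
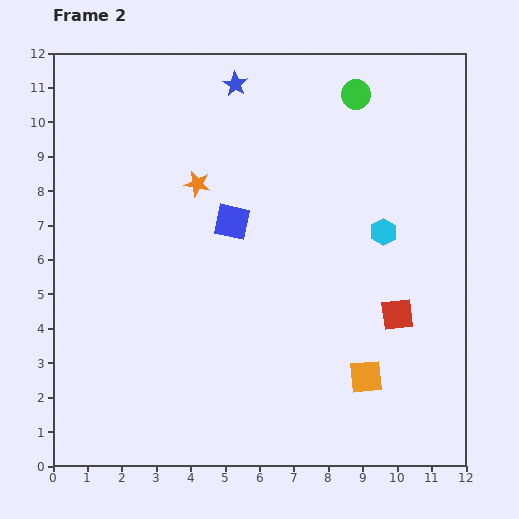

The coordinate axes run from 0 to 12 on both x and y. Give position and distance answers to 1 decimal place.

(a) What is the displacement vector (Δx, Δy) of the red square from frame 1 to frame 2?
(-1.2, -3.8)

The red square was at (11.2, 8.2) in frame 1 and (10.0, 4.4) in frame 2.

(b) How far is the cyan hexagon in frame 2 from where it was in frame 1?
3.5

The cyan hexagon moved from (6.3, 5.6) to (9.6, 6.8), a distance of √(3.3² + 1.2²) ≈ 3.5.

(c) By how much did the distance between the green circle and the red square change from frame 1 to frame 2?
+3.9

Distance in frame 1: 2.6. Distance in frame 2: 6.5.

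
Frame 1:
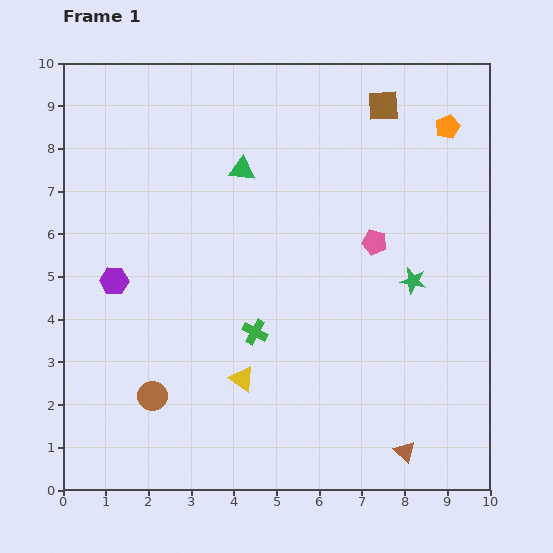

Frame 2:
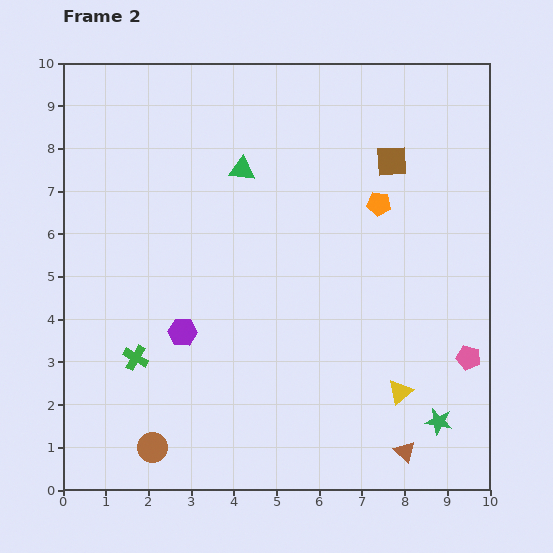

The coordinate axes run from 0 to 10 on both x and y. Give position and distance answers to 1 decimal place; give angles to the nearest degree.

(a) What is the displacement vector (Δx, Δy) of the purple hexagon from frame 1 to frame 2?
(1.6, -1.2)

The purple hexagon was at (1.2, 4.9) in frame 1 and (2.8, 3.7) in frame 2.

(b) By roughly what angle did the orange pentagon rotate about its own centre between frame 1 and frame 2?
30° clockwise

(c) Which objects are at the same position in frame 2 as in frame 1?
the brown triangle, the green triangle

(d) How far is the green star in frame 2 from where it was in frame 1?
3.4

The green star moved from (8.2, 4.9) to (8.8, 1.6), a distance of √(0.6² + 3.3²) ≈ 3.4.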